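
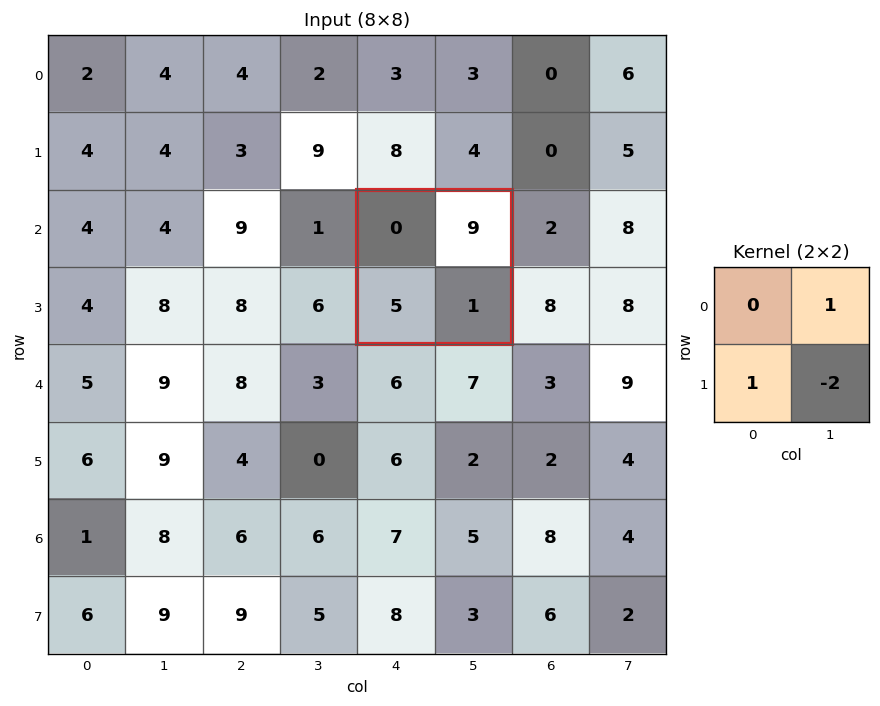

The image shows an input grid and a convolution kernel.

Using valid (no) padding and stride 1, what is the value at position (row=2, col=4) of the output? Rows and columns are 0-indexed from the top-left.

The receptive field on the input at this output position is [0 9 / 5 1]. Elementwise product with the kernel and sum: 9·1 + 5·1 + 1·-2.

12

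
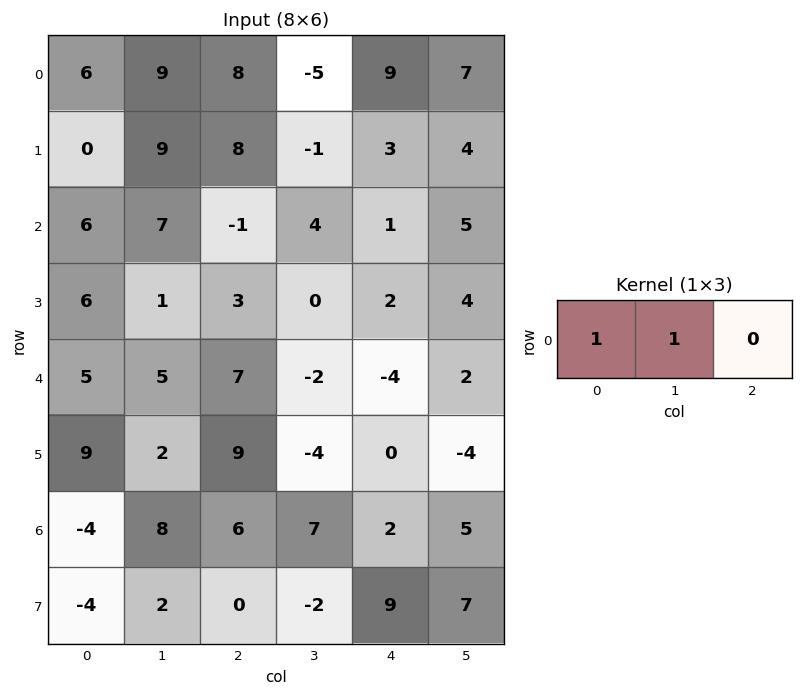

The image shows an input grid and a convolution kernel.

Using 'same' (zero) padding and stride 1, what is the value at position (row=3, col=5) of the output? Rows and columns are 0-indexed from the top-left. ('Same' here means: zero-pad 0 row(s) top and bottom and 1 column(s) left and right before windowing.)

The receptive field on the zero-padded input at this output position is [2 4 0]. Elementwise product with the kernel and sum: 2·1 + 4·1.

6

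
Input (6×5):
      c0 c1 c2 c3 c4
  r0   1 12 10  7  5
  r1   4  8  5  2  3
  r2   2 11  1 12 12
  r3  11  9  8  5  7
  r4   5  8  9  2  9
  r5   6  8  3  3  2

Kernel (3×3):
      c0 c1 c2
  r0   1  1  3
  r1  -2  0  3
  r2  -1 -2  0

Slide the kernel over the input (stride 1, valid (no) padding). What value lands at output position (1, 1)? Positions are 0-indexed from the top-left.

8

The receptive field on the input at this output position is [8 5 2 / 11 1 12 / 9 8 5]. Elementwise product with the kernel and sum: 8·1 + 5·1 + 2·3 + 11·-2 + 12·3 + 9·-1 + 8·-2.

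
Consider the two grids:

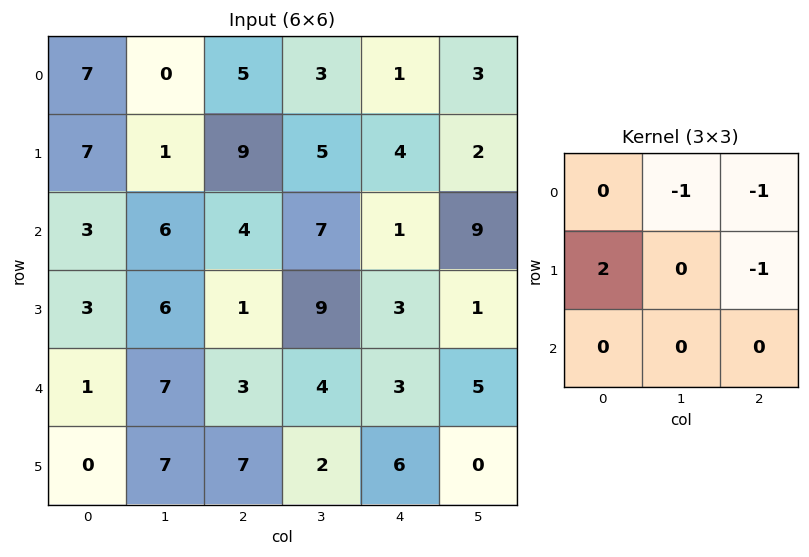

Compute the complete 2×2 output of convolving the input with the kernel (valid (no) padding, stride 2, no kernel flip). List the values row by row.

Output[0,0]: The receptive field on the input at this output position is [7 0 5 / 7 1 9 / 3 6 4]. Elementwise product with the kernel and sum: 0·-1 + 5·-1 + 7·2 + 9·-1.

0 10
-5 -9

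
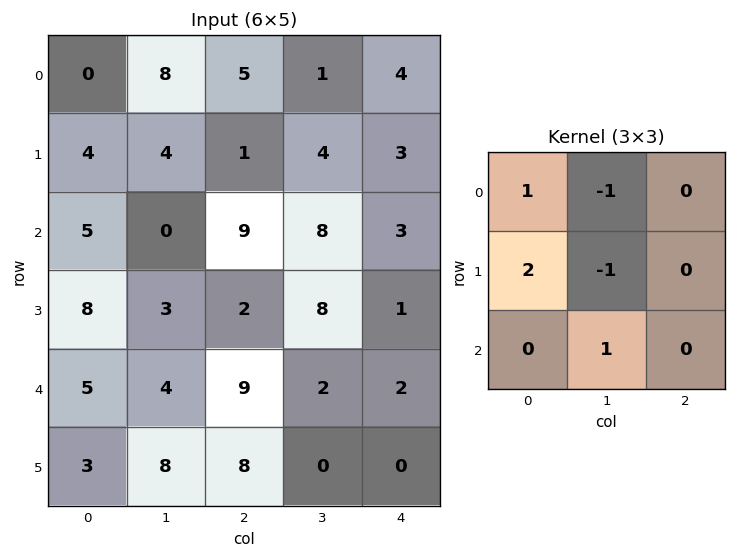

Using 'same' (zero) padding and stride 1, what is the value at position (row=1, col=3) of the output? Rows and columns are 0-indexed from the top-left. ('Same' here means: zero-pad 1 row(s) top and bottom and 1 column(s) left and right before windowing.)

The receptive field on the zero-padded input at this output position is [5 1 4 / 1 4 3 / 9 8 3]. Elementwise product with the kernel and sum: 5·1 + 1·-1 + 1·2 + 4·-1 + 8·1.

10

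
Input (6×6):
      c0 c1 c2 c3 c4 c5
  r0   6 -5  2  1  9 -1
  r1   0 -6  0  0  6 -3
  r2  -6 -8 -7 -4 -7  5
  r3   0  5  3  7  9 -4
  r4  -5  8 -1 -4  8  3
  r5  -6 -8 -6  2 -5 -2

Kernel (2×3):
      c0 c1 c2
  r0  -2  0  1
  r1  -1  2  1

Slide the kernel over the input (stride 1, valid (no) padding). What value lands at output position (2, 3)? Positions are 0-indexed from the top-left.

20

The receptive field on the input at this output position is [-4 -7 5 / 7 9 -4]. Elementwise product with the kernel and sum: -4·-2 + 5·1 + 7·-1 + 9·2 + -4·1.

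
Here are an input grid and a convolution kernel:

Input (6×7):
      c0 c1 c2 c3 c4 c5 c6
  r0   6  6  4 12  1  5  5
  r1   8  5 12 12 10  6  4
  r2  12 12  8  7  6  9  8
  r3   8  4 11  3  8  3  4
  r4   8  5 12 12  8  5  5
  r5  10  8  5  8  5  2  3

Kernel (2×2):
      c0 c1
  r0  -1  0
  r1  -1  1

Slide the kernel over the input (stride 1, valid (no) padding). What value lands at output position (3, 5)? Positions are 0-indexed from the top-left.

The receptive field on the input at this output position is [3 4 / 5 5]. Elementwise product with the kernel and sum: 3·-1 + 5·-1 + 5·1.

-3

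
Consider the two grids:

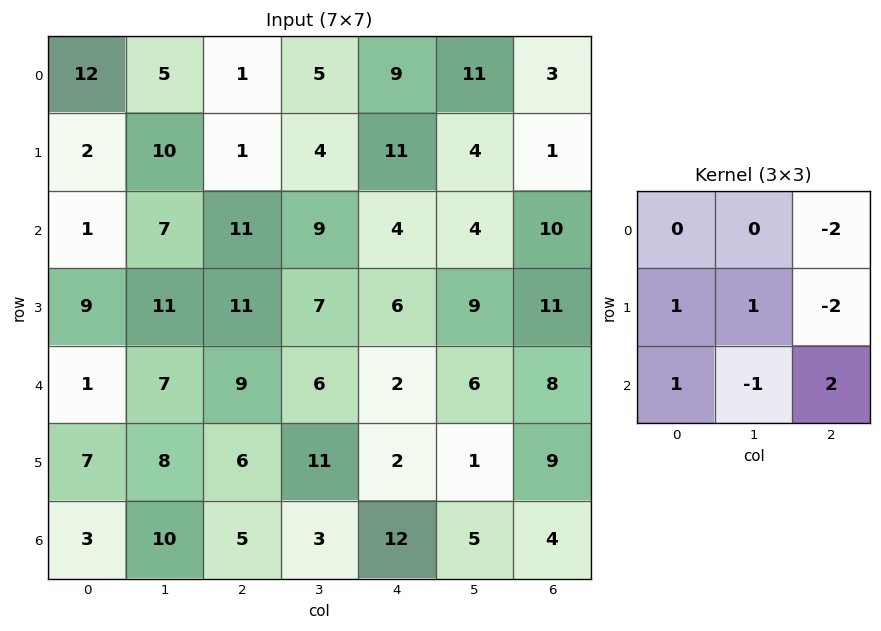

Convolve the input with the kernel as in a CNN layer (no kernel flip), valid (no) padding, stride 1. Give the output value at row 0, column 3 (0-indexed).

-2

The receptive field on the input at this output position is [5 9 11 / 4 11 4 / 9 4 4]. Elementwise product with the kernel and sum: 11·-2 + 4·1 + 11·1 + 4·-2 + 9·1 + 4·-1 + 4·2.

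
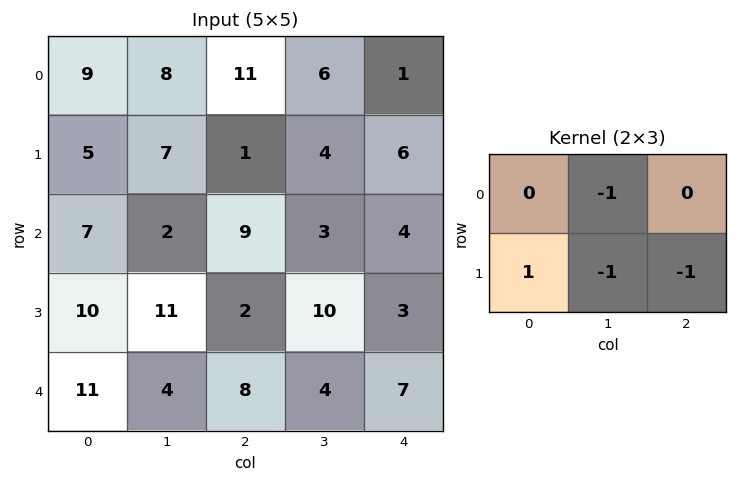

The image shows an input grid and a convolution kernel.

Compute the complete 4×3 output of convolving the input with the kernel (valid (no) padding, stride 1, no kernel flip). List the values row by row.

Output[0,0]: The receptive field on the input at this output position is [9 8 11 / 5 7 1]. Elementwise product with the kernel and sum: 8·-1 + 5·1 + 7·-1 + 1·-1.
Output[0,1]: The receptive field on the input at this output position is [8 11 6 / 7 1 4]. Elementwise product with the kernel and sum: 11·-1 + 7·1 + 1·-1 + 4·-1.

-11 -9 -15
-11 -11 -2
-5 -10 -14
-12 -10 -13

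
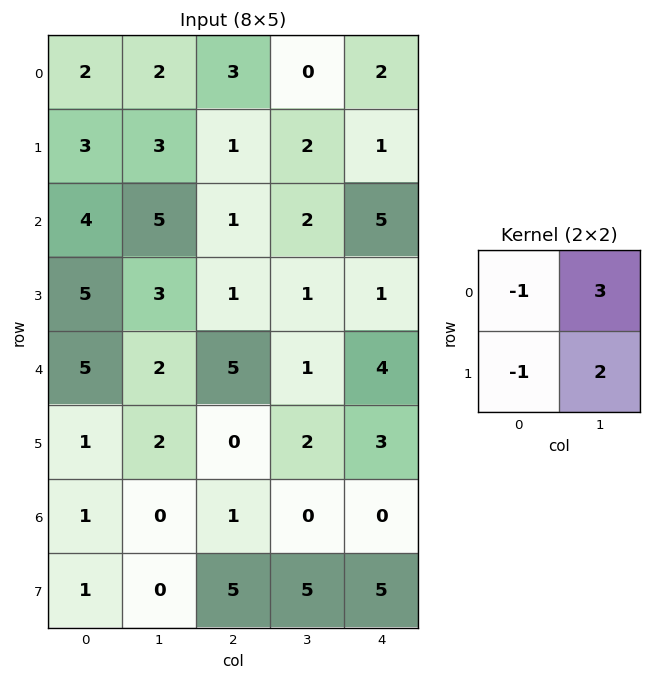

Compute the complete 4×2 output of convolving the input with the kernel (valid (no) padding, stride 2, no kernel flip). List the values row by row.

7 0
12 6
4 2
-2 4

Output[0,0]: The receptive field on the input at this output position is [2 2 / 3 3]. Elementwise product with the kernel and sum: 2·-1 + 2·3 + 3·-1 + 3·2.
Output[0,1]: The receptive field on the input at this output position is [3 0 / 1 2]. Elementwise product with the kernel and sum: 3·-1 + 0·3 + 1·-1 + 2·2.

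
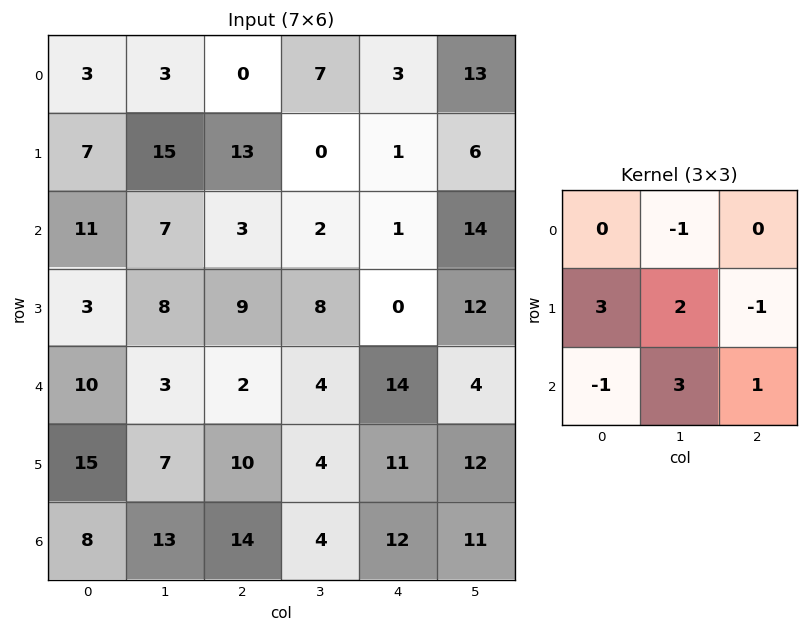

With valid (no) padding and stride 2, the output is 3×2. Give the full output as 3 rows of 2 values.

Output[0,0]: The receptive field on the input at this output position is [3 3 0 / 7 15 13 / 11 7 3]. Elementwise product with the kernel and sum: 3·-1 + 7·3 + 15·2 + 13·-1 + 11·-1 + 7·3 + 3·1.

48 35
10 65
91 33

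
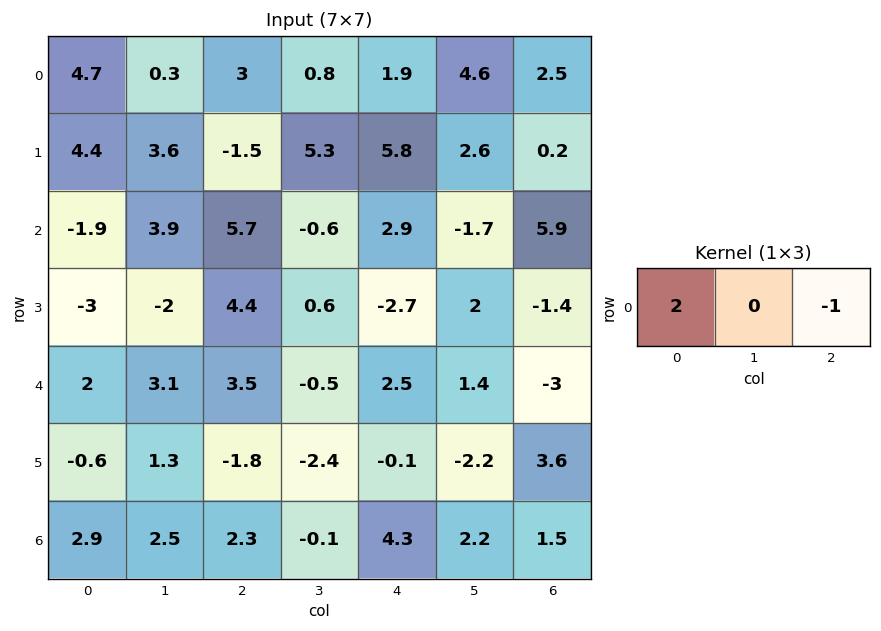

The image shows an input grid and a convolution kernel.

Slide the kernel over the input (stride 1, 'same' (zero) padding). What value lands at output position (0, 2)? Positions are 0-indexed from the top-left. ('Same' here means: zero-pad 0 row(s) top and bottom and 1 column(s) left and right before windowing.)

-0.2

The receptive field on the zero-padded input at this output position is [0.3 3 0.8]. Elementwise product with the kernel and sum: 0.3·2 + 0.8·-1.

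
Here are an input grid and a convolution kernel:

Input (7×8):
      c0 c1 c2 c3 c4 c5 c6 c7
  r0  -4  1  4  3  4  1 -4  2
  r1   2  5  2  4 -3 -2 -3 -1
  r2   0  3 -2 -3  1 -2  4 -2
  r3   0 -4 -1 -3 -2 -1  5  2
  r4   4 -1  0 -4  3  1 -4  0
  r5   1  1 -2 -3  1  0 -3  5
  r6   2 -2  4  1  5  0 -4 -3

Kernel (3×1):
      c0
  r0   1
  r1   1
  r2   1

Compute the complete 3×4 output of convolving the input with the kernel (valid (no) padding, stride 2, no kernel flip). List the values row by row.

-2 4 2 -3
4 -3 2 5
7 2 9 -11

Output[0,0]: The receptive field on the input at this output position is [-4 / 2 / 0]. Elementwise product with the kernel and sum: -4·1 + 2·1 + 0·1.
Output[0,1]: The receptive field on the input at this output position is [4 / 2 / -2]. Elementwise product with the kernel and sum: 4·1 + 2·1 + -2·1.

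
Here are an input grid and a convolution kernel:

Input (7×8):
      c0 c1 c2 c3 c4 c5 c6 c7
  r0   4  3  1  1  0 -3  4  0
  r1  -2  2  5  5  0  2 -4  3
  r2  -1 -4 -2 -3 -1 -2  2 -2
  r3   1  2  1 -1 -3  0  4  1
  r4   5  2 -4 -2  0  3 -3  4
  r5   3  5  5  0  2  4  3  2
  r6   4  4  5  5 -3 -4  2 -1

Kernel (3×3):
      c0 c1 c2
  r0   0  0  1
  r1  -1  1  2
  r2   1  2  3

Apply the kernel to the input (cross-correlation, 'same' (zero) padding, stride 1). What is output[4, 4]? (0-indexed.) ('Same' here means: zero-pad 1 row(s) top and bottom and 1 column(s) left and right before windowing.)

24

The receptive field on the zero-padded input at this output position is [-1 -3 0 / -2 0 3 / 0 2 4]. Elementwise product with the kernel and sum: 0·1 + -2·-1 + 0·1 + 3·2 + 0·1 + 2·2 + 4·3.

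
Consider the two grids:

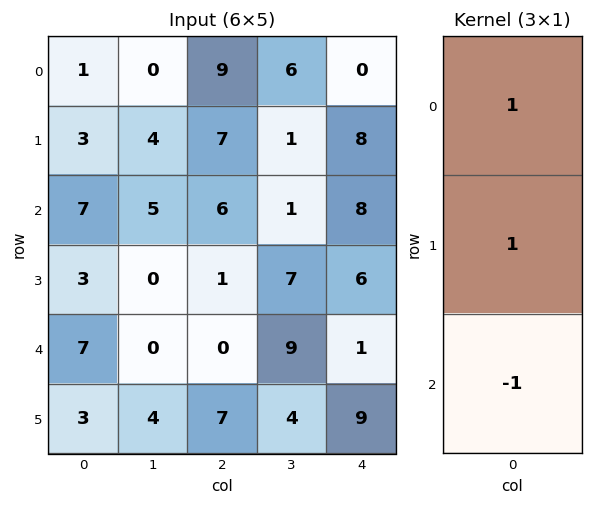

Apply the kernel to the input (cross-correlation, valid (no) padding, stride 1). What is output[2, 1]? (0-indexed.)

The receptive field on the input at this output position is [5 / 0 / 0]. Elementwise product with the kernel and sum: 5·1 + 0·1 + 0·-1.

5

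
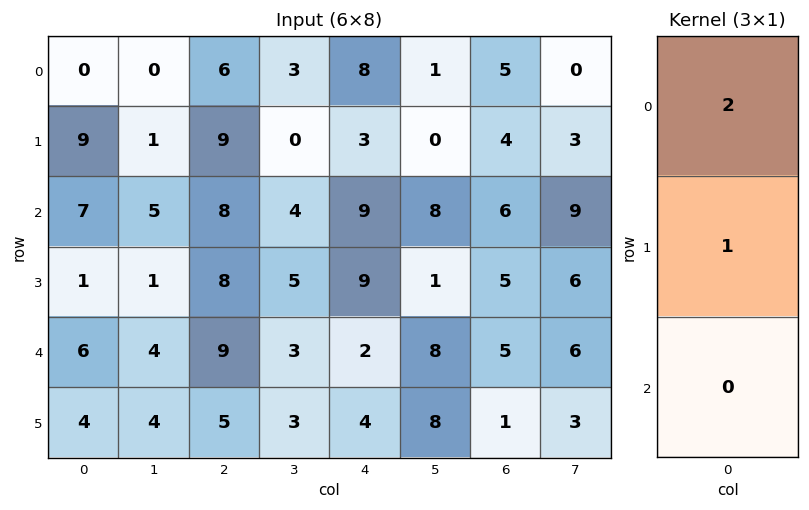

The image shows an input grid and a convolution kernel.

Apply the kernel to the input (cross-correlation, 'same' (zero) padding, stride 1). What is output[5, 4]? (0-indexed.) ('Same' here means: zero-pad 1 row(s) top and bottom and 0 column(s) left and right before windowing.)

The receptive field on the zero-padded input at this output position is [2 / 4 / 0]. Elementwise product with the kernel and sum: 2·2 + 4·1.

8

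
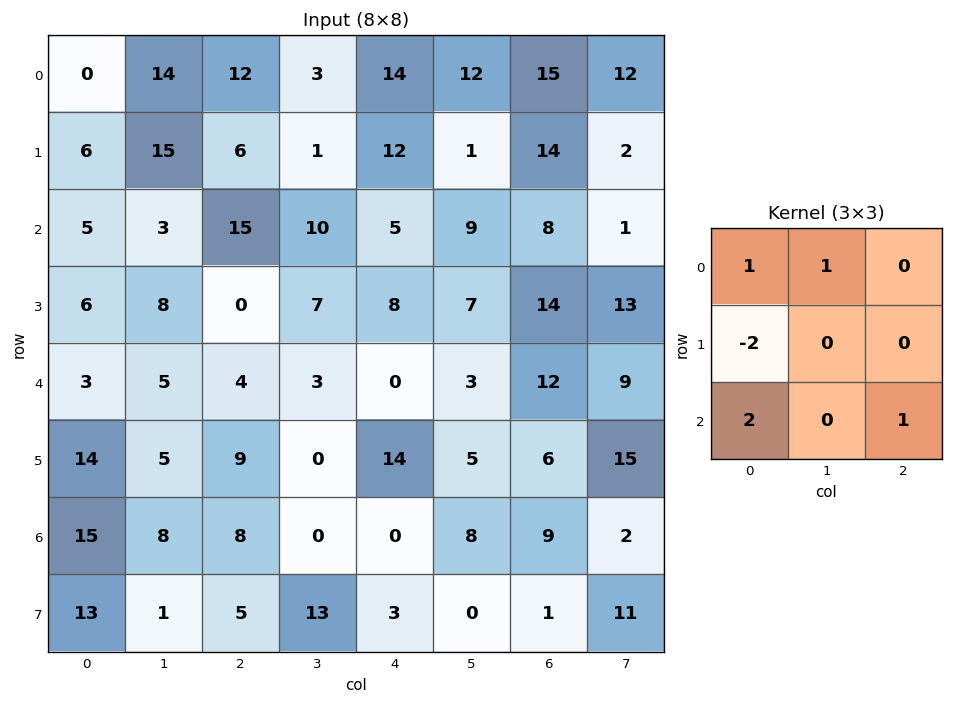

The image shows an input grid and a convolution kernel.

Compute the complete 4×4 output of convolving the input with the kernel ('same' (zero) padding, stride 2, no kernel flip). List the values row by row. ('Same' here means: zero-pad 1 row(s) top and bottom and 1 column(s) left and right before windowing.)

Output[0,0]: The receptive field on the zero-padded input at this output position is [0 0 0 / 0 0 14 / 0 6 15]. Elementwise product with the kernel and sum: 0·1 + 0·1 + 0·-2 + 0·2 + 15·1.
Output[0,1]: The receptive field on the zero-padded input at this output position is [0 0 0 / 14 12 3 / 15 6 1]. Elementwise product with the kernel and sum: 0·1 + 0·1 + 14·-2 + 15·2 + 1·1.

15 3 -3 -20
14 38 14 24
11 8 14 40
15 13 40 6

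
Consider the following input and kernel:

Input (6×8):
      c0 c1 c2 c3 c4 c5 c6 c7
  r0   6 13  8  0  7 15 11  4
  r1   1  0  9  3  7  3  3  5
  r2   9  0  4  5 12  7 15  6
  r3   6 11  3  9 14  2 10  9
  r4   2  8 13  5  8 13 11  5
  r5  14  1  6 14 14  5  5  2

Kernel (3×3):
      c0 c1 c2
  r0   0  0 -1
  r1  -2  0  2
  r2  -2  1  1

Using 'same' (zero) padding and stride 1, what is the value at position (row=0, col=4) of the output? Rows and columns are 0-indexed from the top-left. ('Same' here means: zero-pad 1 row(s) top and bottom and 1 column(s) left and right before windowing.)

The receptive field on the zero-padded input at this output position is [0 0 0 / 0 7 15 / 3 7 3]. Elementwise product with the kernel and sum: 0·-1 + 0·-2 + 15·2 + 3·-2 + 7·1 + 3·1.

34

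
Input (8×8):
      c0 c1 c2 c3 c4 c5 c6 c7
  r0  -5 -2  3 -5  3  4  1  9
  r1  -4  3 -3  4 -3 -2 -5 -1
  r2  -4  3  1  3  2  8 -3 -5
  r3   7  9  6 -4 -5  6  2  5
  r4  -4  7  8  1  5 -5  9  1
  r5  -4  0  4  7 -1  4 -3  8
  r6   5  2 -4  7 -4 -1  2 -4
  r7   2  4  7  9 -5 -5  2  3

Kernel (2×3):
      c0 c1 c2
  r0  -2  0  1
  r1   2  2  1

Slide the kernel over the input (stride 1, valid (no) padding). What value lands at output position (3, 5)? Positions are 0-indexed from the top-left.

The receptive field on the input at this output position is [6 2 5 / -5 9 1]. Elementwise product with the kernel and sum: 6·-2 + 5·1 + -5·2 + 9·2 + 1·1.

2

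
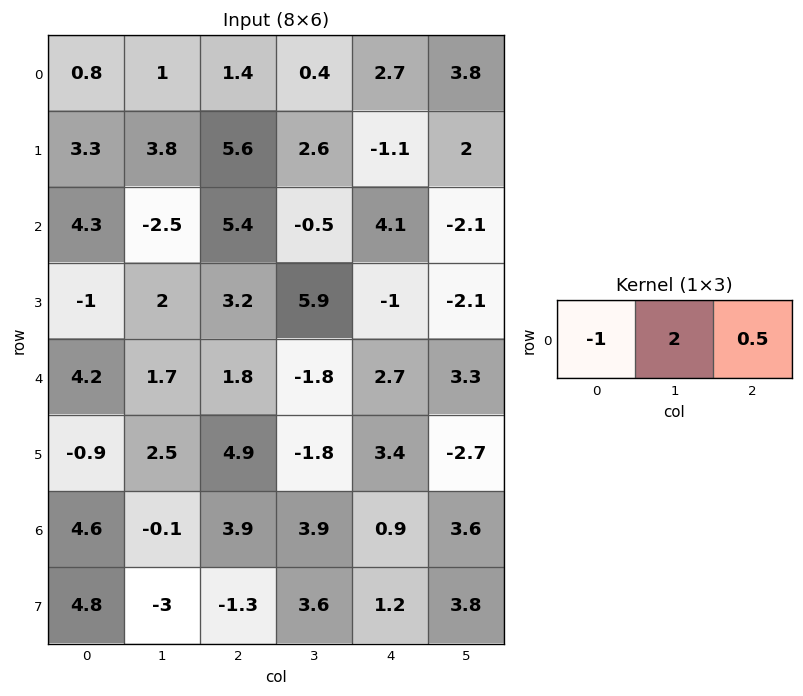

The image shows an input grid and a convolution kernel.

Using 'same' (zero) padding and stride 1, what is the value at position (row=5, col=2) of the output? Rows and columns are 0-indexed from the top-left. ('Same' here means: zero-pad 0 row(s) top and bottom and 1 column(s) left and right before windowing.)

The receptive field on the zero-padded input at this output position is [2.5 4.9 -1.8]. Elementwise product with the kernel and sum: 2.5·-1 + 4.9·2 + -1.8·0.5.

6.4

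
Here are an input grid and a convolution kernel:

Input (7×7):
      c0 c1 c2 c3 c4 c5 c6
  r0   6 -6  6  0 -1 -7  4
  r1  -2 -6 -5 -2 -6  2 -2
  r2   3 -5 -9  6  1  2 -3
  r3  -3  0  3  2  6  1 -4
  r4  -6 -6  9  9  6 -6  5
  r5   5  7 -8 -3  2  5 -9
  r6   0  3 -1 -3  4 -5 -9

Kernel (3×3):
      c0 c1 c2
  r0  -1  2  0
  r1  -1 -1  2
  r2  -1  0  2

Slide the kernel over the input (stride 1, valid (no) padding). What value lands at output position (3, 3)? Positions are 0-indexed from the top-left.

-4

The receptive field on the input at this output position is [2 6 1 / 9 6 -6 / -3 2 5]. Elementwise product with the kernel and sum: 2·-1 + 6·2 + 9·-1 + 6·-1 + -6·2 + -3·-1 + 5·2.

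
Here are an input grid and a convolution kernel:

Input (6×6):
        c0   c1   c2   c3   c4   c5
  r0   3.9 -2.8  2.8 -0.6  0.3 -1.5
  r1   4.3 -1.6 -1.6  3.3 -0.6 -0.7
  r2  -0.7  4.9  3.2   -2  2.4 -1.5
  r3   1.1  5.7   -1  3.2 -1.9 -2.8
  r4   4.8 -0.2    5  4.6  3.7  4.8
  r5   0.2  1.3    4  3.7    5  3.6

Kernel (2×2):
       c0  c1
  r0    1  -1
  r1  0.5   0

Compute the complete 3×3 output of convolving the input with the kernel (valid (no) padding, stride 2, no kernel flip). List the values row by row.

Output[0,0]: The receptive field on the input at this output position is [3.9 -2.8 / 4.3 -1.6]. Elementwise product with the kernel and sum: 3.9·1 + -2.8·-1 + 4.3·0.5.
Output[0,1]: The receptive field on the input at this output position is [2.8 -0.6 / -1.6 3.3]. Elementwise product with the kernel and sum: 2.8·1 + -0.6·-1 + -1.6·0.5.

8.85 2.6 1.5
-5.05 4.7 2.95
5.1 2.4 1.4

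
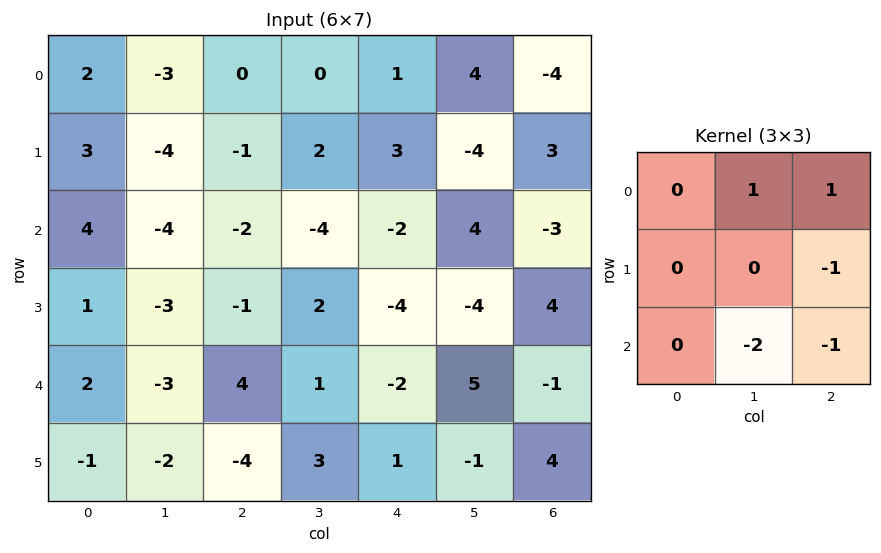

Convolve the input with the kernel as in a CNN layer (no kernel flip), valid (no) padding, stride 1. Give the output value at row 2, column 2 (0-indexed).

-2

The receptive field on the input at this output position is [-2 -4 -2 / -1 2 -4 / 4 1 -2]. Elementwise product with the kernel and sum: -4·1 + -2·1 + -4·-1 + 1·-2 + -2·-1.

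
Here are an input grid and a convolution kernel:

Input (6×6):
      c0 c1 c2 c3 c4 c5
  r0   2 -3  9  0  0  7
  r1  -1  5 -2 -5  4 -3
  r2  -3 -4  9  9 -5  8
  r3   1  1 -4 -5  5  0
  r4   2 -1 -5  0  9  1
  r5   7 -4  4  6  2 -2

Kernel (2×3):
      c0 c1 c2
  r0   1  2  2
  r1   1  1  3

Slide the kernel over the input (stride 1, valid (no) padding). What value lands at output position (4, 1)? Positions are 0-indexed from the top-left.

7

The receptive field on the input at this output position is [-1 -5 0 / -4 4 6]. Elementwise product with the kernel and sum: -1·1 + -5·2 + 0·2 + -4·1 + 4·1 + 6·3.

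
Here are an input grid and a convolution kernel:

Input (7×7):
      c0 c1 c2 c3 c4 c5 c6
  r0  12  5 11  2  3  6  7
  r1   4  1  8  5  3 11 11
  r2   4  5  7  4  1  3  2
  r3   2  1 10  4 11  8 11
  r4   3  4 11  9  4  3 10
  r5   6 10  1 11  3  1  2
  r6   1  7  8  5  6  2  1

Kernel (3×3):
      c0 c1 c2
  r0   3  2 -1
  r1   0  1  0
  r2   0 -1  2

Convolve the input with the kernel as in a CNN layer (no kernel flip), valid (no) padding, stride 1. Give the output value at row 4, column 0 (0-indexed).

The receptive field on the input at this output position is [3 4 11 / 6 10 1 / 1 7 8]. Elementwise product with the kernel and sum: 3·3 + 4·2 + 11·-1 + 10·1 + 7·-1 + 8·2.

25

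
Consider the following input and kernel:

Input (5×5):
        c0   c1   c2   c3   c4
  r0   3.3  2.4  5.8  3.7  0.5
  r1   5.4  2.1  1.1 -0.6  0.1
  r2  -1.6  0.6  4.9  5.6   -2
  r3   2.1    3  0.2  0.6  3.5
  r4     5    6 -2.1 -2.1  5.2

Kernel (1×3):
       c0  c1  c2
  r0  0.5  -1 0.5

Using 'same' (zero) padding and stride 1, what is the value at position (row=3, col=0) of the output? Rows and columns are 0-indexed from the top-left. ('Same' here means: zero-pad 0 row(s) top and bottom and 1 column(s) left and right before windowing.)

-0.6

The receptive field on the zero-padded input at this output position is [0 2.1 3]. Elementwise product with the kernel and sum: 0·0.5 + 2.1·-1 + 3·0.5.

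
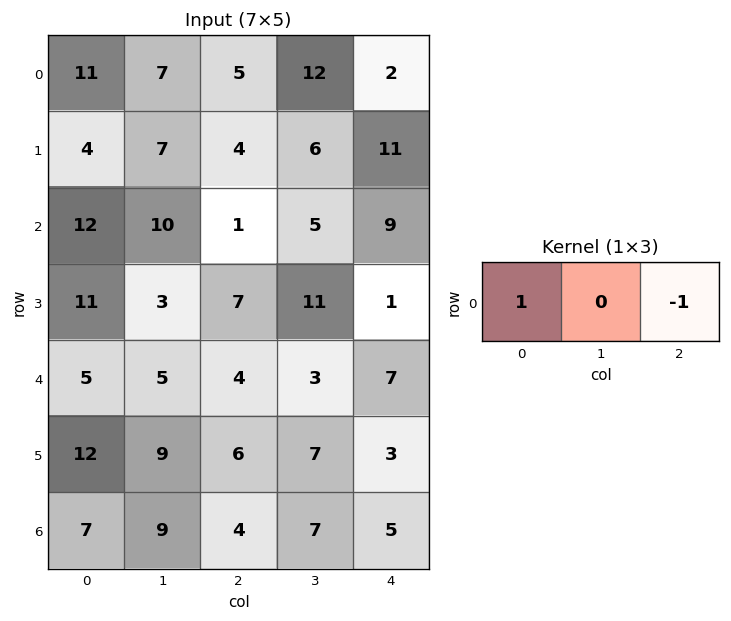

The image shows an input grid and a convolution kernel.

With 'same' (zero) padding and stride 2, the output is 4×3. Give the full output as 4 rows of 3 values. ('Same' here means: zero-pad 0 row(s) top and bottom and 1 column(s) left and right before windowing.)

-7 -5 12
-10 5 5
-5 2 3
-9 2 7

Output[0,0]: The receptive field on the zero-padded input at this output position is [0 11 7]. Elementwise product with the kernel and sum: 0·1 + 7·-1.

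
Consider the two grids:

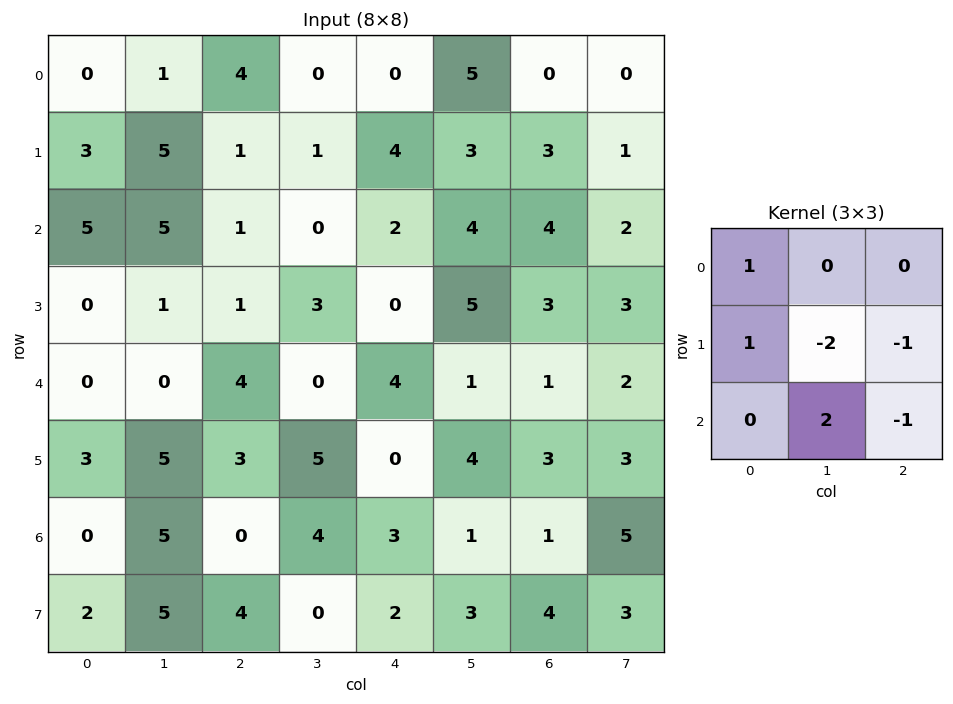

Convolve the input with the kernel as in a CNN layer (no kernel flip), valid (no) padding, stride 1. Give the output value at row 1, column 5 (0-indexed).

0

The receptive field on the input at this output position is [3 3 1 / 4 4 2 / 5 3 3]. Elementwise product with the kernel and sum: 3·1 + 4·1 + 4·-2 + 2·-1 + 3·2 + 3·-1.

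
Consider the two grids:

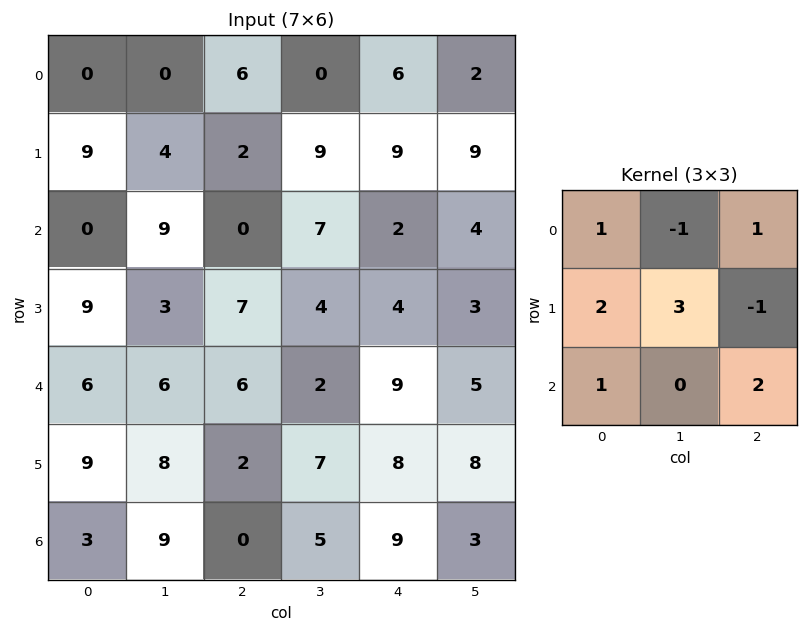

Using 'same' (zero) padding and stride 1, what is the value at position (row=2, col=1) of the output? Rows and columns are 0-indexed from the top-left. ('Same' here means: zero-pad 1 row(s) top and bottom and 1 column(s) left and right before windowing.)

The receptive field on the zero-padded input at this output position is [9 4 2 / 0 9 0 / 9 3 7]. Elementwise product with the kernel and sum: 9·1 + 4·-1 + 2·1 + 0·2 + 9·3 + 0·-1 + 9·1 + 7·2.

57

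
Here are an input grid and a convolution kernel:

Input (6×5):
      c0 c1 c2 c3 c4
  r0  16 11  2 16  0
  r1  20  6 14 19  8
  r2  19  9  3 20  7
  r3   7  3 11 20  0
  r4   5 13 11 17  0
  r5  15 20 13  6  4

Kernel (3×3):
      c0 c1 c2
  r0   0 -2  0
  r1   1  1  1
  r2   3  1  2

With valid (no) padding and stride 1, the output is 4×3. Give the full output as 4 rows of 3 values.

Output[0,0]: The receptive field on the input at this output position is [16 11 2 / 20 6 14 / 19 9 3]. Elementwise product with the kernel and sum: 11·-2 + 20·1 + 6·1 + 14·1 + 19·3 + 9·1 + 3·2.
Output[0,1]: The receptive field on the input at this output position is [11 2 16 / 6 14 19 / 9 3 20]. Elementwise product with the kernel and sum: 2·-2 + 6·1 + 14·1 + 19·1 + 9·3 + 3·1 + 20·2.

90 105 52
65 64 45
53 112 41
114 104 41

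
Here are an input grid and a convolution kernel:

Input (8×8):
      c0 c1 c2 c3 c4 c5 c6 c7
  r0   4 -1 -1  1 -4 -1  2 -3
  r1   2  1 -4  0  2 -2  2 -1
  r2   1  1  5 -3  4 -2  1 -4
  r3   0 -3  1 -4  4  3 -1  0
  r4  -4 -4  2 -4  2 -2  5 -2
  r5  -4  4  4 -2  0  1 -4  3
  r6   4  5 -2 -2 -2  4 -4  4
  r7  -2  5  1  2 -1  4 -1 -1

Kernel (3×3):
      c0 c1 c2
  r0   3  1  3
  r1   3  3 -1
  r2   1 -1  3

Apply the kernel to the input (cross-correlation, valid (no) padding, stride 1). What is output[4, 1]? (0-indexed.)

5

The receptive field on the input at this output position is [-4 2 -4 / 4 4 -2 / 5 -2 -2]. Elementwise product with the kernel and sum: -4·3 + 2·1 + -4·3 + 4·3 + 4·3 + -2·-1 + 5·1 + -2·-1 + -2·3.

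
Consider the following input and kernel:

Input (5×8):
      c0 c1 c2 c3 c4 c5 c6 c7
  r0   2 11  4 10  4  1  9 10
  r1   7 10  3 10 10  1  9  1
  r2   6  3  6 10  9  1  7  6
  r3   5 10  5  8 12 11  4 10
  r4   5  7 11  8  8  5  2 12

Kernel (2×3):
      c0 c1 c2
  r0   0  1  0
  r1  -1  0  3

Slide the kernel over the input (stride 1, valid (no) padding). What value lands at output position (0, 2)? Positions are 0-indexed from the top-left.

37

The receptive field on the input at this output position is [4 10 4 / 3 10 10]. Elementwise product with the kernel and sum: 10·1 + 3·-1 + 10·3.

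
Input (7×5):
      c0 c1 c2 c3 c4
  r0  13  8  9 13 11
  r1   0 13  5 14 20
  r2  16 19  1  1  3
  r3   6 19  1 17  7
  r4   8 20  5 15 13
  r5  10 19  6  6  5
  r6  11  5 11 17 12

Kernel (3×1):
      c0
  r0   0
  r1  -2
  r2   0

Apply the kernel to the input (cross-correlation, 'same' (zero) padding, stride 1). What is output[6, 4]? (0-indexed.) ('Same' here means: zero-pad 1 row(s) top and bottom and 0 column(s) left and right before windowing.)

-24

The receptive field on the zero-padded input at this output position is [5 / 12 / 0]. Elementwise product with the kernel and sum: 12·-2.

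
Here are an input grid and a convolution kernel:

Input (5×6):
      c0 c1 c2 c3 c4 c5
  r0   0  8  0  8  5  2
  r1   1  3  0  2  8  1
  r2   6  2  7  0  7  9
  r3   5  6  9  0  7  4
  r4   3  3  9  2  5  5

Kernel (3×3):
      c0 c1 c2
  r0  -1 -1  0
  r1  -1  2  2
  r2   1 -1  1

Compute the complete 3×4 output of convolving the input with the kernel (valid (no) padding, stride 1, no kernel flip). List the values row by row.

Output[0,0]: The receptive field on the input at this output position is [0 8 0 / 1 3 0 / 6 2 7]. Elementwise product with the kernel and sum: 0·-1 + 8·-1 + 1·-1 + 3·2 + 0·2 + 6·1 + 2·-1 + 7·1.

8 -12 26 5
16 6 21 19
26 -1 10 17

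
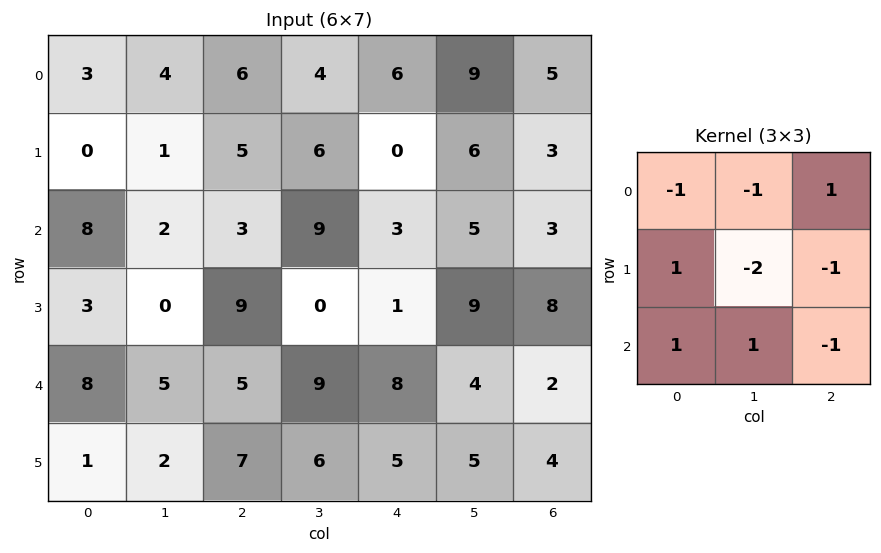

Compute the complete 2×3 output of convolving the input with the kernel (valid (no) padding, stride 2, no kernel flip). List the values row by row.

Output[0,0]: The receptive field on the input at this output position is [3 4 6 / 0 1 5 / 8 2 3]. Elementwise product with the kernel and sum: 3·-1 + 4·-1 + 6·1 + 0·1 + 1·-2 + 5·-1 + 8·1 + 2·1 + 3·-1.
Output[0,1]: The receptive field on the input at this output position is [6 4 6 / 5 6 0 / 3 9 3]. Elementwise product with the kernel and sum: 6·-1 + 4·-1 + 6·1 + 5·1 + 6·-2 + 0·-1 + 3·1 + 9·1 + 3·-1.

-1 -2 -20
-5 5 -20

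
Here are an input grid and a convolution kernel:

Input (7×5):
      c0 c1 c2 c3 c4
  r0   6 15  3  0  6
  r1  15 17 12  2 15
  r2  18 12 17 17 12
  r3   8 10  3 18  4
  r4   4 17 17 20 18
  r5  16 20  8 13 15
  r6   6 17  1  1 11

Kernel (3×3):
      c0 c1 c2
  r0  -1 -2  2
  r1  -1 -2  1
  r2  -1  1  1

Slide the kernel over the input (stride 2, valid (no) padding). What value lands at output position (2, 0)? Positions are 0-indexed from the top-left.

The receptive field on the input at this output position is [4 17 17 / 16 20 8 / 6 17 1]. Elementwise product with the kernel and sum: 4·-1 + 17·-2 + 17·2 + 16·-1 + 20·-2 + 8·1 + 6·-1 + 17·1 + 1·1.

-40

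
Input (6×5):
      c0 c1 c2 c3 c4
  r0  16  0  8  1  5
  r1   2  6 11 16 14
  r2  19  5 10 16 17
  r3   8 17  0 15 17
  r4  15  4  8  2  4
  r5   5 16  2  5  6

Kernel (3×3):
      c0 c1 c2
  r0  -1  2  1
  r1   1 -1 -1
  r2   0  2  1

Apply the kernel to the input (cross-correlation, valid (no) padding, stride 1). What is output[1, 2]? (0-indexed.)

The receptive field on the input at this output position is [11 16 14 / 10 16 17 / 0 15 17]. Elementwise product with the kernel and sum: 11·-1 + 16·2 + 14·1 + 10·1 + 16·-1 + 17·-1 + 15·2 + 17·1.

59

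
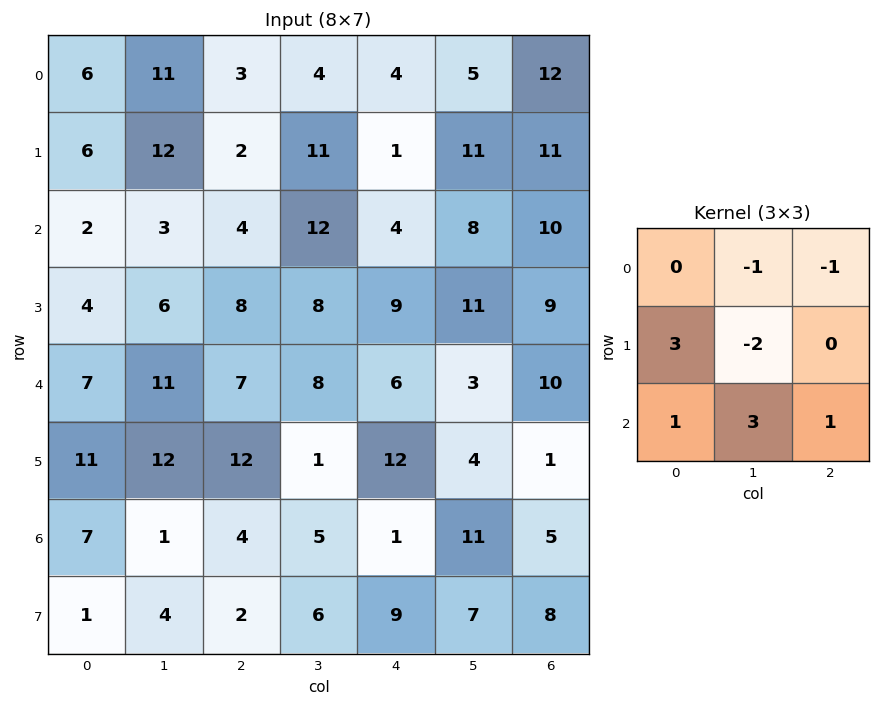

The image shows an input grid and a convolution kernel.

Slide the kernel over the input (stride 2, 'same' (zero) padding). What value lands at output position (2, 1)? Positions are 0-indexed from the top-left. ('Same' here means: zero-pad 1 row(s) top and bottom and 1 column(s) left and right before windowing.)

The receptive field on the zero-padded input at this output position is [6 8 8 / 11 7 8 / 12 12 1]. Elementwise product with the kernel and sum: 8·-1 + 8·-1 + 11·3 + 7·-2 + 12·1 + 12·3 + 1·1.

52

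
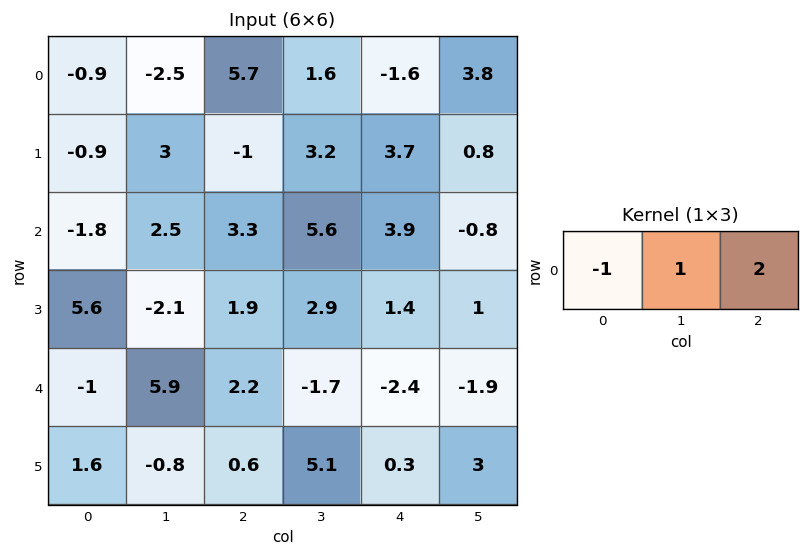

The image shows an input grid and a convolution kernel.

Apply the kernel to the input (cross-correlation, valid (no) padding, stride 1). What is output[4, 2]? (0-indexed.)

The receptive field on the input at this output position is [2.2 -1.7 -2.4]. Elementwise product with the kernel and sum: 2.2·-1 + -1.7·1 + -2.4·2.

-8.7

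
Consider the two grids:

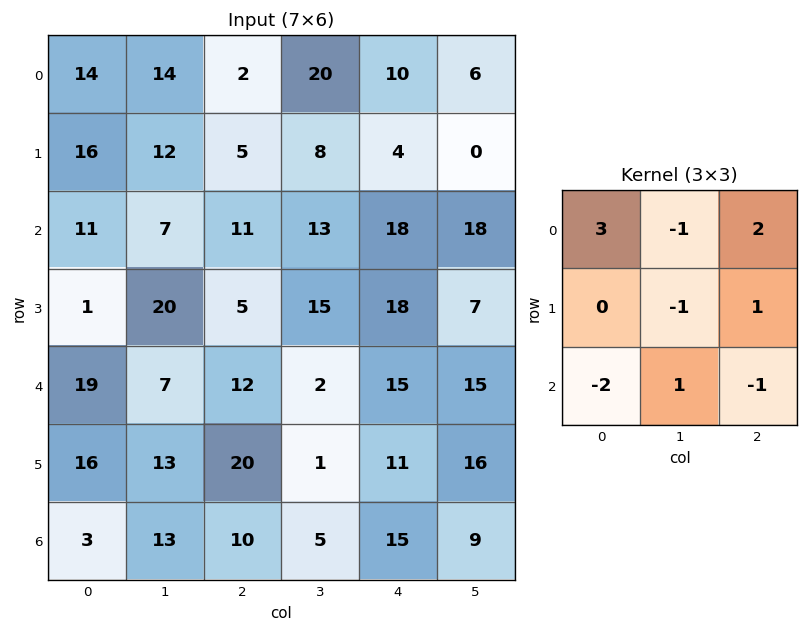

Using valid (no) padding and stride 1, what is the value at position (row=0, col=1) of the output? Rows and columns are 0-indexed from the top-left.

The receptive field on the input at this output position is [14 2 20 / 12 5 8 / 7 11 13]. Elementwise product with the kernel and sum: 14·3 + 2·-1 + 20·2 + 5·-1 + 8·1 + 7·-2 + 11·1 + 13·-1.

67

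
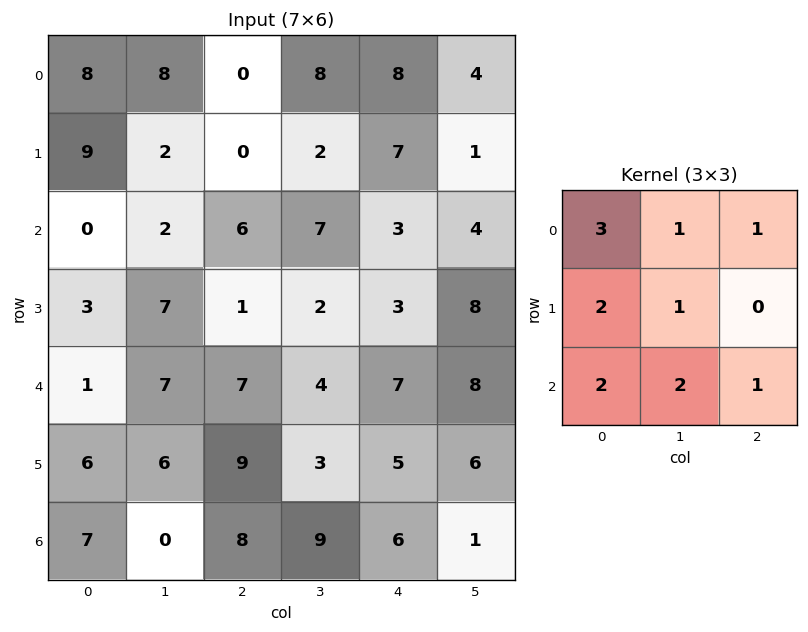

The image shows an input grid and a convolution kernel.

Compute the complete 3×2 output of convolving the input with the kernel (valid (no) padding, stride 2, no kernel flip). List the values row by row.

62 47
44 61
57 93

Output[0,0]: The receptive field on the input at this output position is [8 8 0 / 9 2 0 / 0 2 6]. Elementwise product with the kernel and sum: 8·3 + 8·1 + 0·1 + 9·2 + 2·1 + 0·2 + 2·2 + 6·1.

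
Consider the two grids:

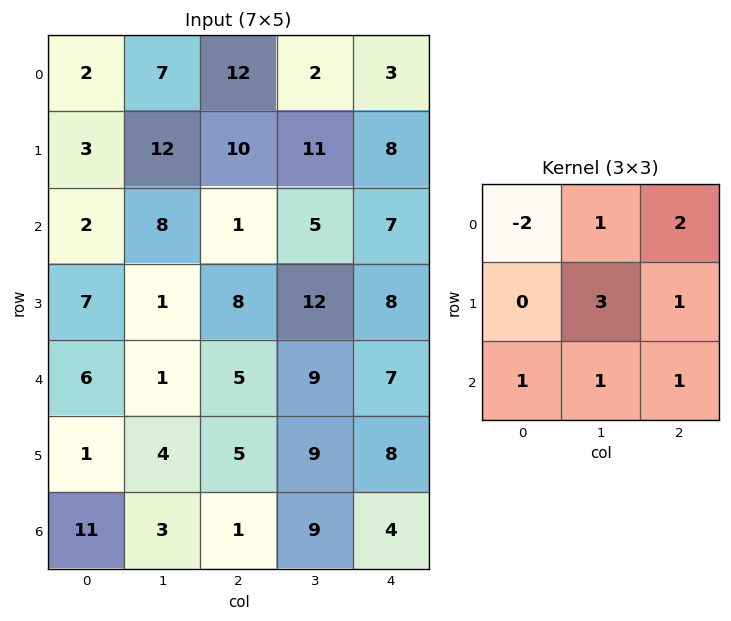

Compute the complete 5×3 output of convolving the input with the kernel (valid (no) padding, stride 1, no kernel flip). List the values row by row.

Output[0,0]: The receptive field on the input at this output position is [2 7 12 / 3 12 10 / 2 8 1]. Elementwise product with the kernel and sum: 2·-2 + 7·1 + 12·2 + 12·3 + 10·1 + 2·1 + 8·1 + 1·1.

84 57 38
67 37 57
29 46 82
21 72 68
31 58 62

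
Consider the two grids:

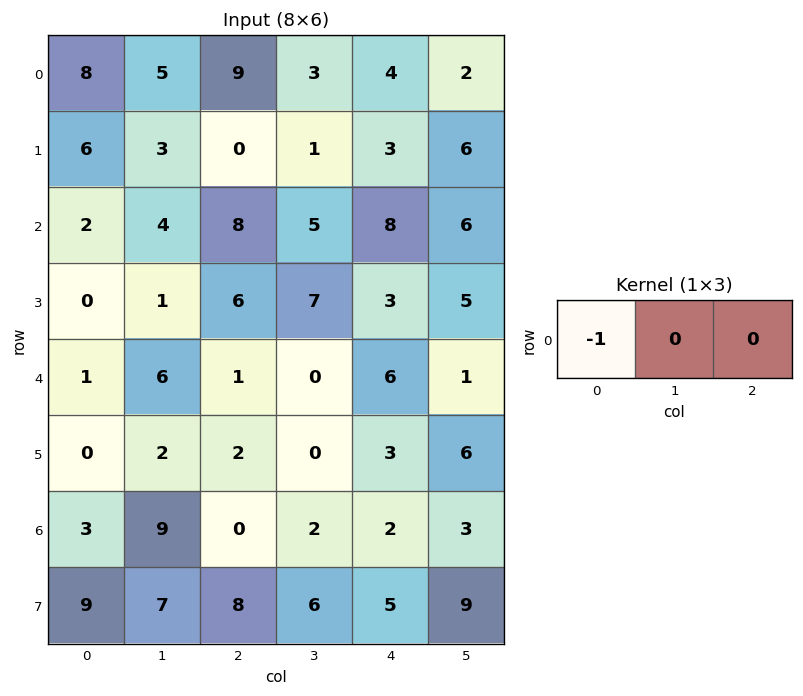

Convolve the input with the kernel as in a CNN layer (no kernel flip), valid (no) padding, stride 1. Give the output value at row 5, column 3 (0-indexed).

The receptive field on the input at this output position is [0 3 6]. Elementwise product with the kernel and sum: 0·-1.

0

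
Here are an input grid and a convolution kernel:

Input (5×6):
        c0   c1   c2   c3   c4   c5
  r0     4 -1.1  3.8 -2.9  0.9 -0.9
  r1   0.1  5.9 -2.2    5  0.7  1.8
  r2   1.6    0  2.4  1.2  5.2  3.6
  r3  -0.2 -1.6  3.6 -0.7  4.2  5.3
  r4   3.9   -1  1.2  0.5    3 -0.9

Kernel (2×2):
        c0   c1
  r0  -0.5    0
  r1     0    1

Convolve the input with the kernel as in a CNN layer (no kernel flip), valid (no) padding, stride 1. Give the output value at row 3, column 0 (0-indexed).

-0.9

The receptive field on the input at this output position is [-0.2 -1.6 / 3.9 -1]. Elementwise product with the kernel and sum: -0.2·-0.5 + -1·1.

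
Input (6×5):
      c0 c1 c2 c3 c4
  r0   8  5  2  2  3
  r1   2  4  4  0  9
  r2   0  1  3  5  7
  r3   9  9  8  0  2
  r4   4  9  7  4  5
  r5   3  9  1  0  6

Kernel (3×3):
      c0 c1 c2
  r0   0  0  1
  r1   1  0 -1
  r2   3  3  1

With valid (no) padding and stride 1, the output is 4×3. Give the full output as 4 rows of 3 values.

6 23 29
63 47 31
50 66 51
42 35 13

Output[0,0]: The receptive field on the input at this output position is [8 5 2 / 2 4 4 / 0 1 3]. Elementwise product with the kernel and sum: 2·1 + 2·1 + 4·-1 + 0·3 + 1·3 + 3·1.
Output[0,1]: The receptive field on the input at this output position is [5 2 2 / 4 4 0 / 1 3 5]. Elementwise product with the kernel and sum: 2·1 + 4·1 + 0·-1 + 1·3 + 3·3 + 5·1.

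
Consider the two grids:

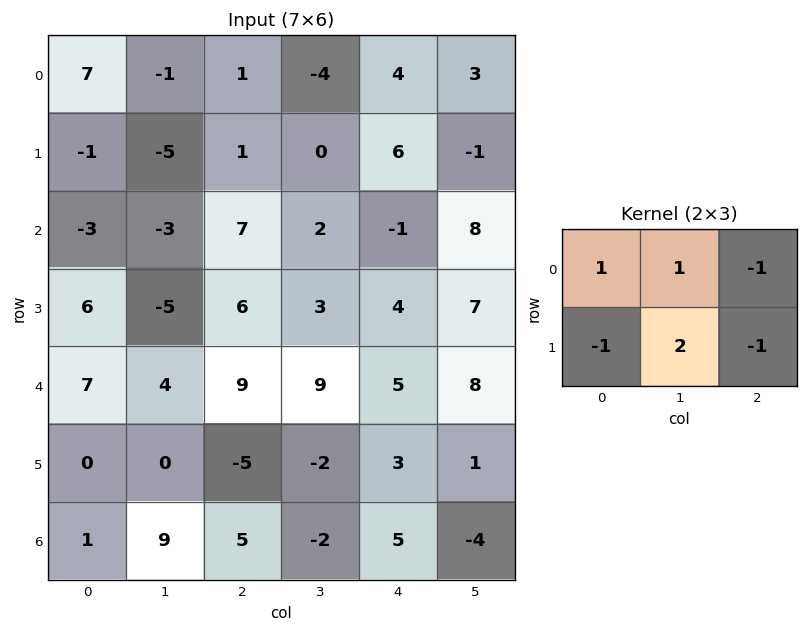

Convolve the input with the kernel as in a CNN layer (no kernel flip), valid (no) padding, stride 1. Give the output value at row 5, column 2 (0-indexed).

-24

The receptive field on the input at this output position is [-5 -2 3 / 5 -2 5]. Elementwise product with the kernel and sum: -5·1 + -2·1 + 3·-1 + 5·-1 + -2·2 + 5·-1.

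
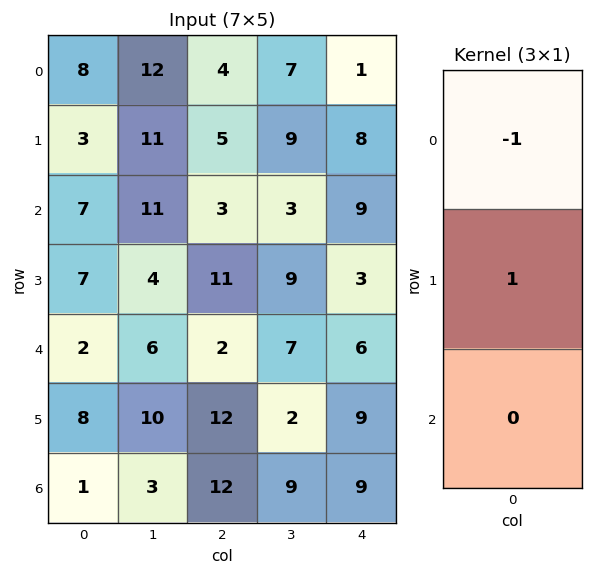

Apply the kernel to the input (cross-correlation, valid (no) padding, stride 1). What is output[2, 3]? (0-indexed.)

The receptive field on the input at this output position is [3 / 9 / 7]. Elementwise product with the kernel and sum: 3·-1 + 9·1.

6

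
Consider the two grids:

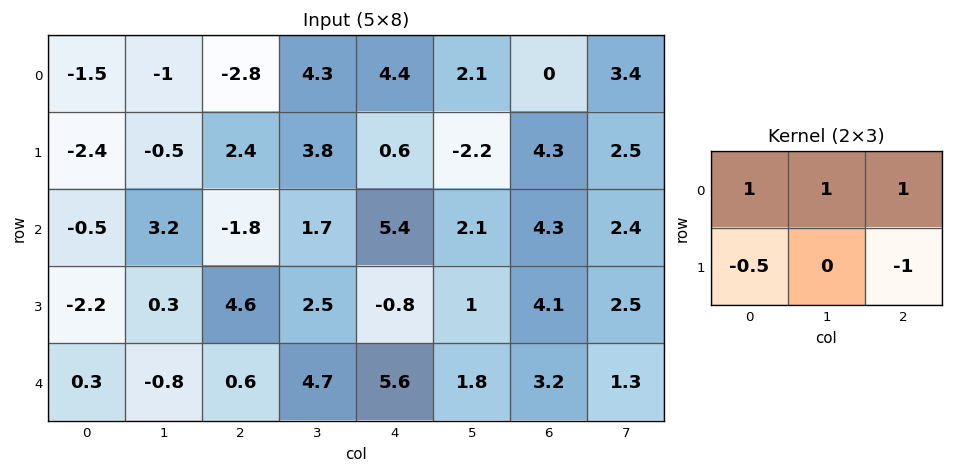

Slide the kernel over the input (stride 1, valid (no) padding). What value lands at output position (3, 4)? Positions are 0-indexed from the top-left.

The receptive field on the input at this output position is [-0.8 1 4.1 / 5.6 1.8 3.2]. Elementwise product with the kernel and sum: -0.8·1 + 1·1 + 4.1·1 + 5.6·-0.5 + 3.2·-1.

-1.7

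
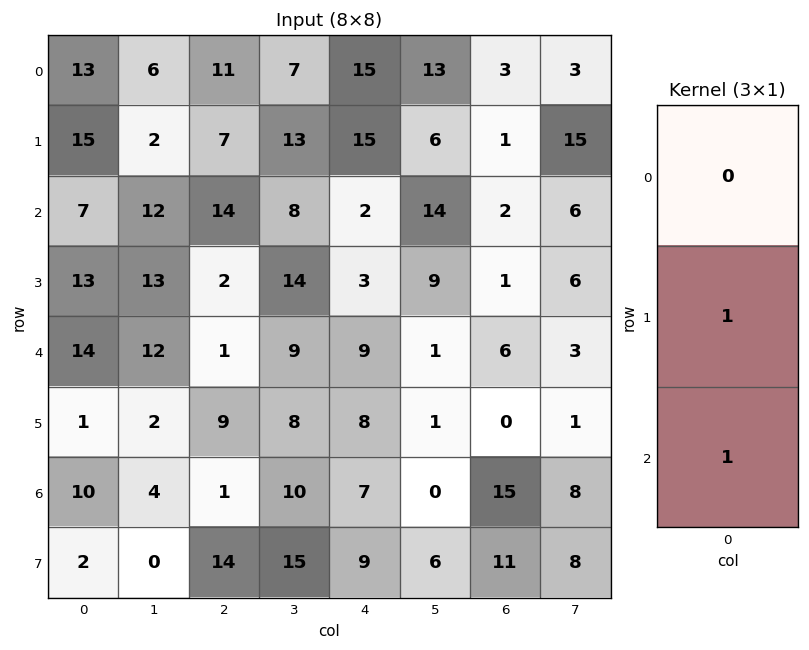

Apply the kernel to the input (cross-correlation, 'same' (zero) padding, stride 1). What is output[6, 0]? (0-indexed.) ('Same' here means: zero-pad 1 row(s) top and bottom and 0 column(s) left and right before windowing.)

The receptive field on the zero-padded input at this output position is [1 / 10 / 2]. Elementwise product with the kernel and sum: 10·1 + 2·1.

12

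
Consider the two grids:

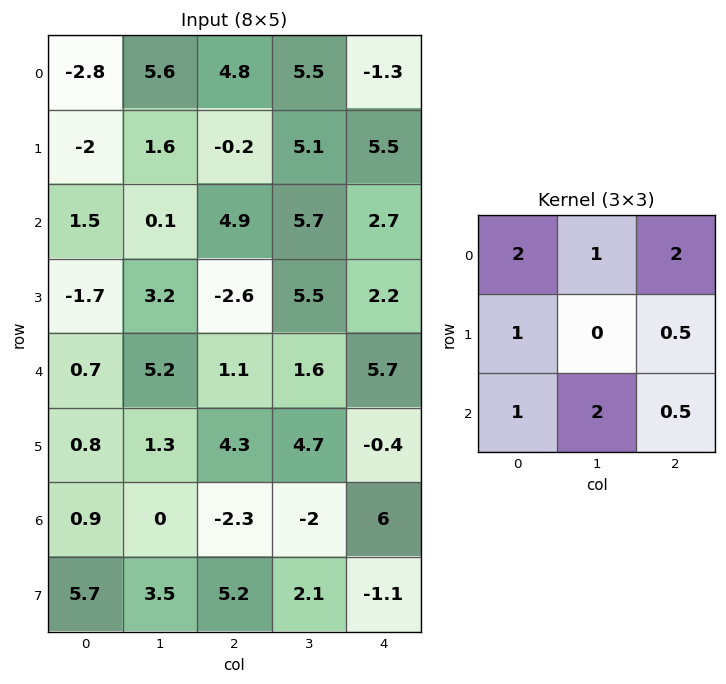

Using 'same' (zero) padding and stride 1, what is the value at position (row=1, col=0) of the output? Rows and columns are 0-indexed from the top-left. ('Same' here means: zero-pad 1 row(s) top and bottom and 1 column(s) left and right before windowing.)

The receptive field on the zero-padded input at this output position is [0 -2.8 5.6 / 0 -2 1.6 / 0 1.5 0.1]. Elementwise product with the kernel and sum: 0·2 + -2.8·1 + 5.6·2 + 0·1 + 1.6·0.5 + 0·1 + 1.5·2 + 0.1·0.5.

12.25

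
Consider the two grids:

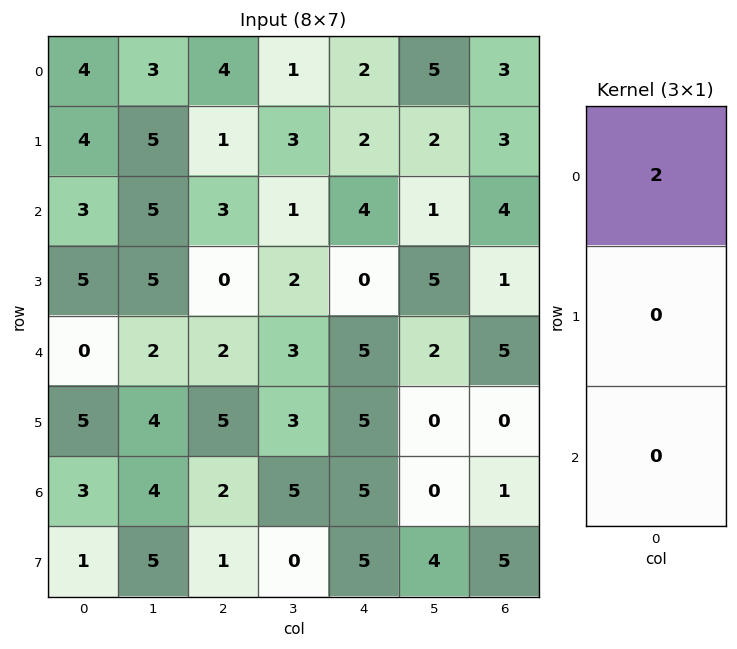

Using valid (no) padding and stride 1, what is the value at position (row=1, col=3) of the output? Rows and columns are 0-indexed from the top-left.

6

The receptive field on the input at this output position is [3 / 1 / 2]. Elementwise product with the kernel and sum: 3·2.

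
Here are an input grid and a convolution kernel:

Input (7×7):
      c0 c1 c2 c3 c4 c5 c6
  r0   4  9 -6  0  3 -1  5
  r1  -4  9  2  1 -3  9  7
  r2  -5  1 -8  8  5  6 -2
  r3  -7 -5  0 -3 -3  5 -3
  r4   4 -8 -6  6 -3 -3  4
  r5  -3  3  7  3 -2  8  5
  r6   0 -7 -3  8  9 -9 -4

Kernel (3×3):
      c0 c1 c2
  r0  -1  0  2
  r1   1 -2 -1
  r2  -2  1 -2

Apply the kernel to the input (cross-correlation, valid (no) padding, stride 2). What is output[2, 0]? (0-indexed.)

-33

The receptive field on the input at this output position is [4 -8 -6 / -3 3 7 / 0 -7 -3]. Elementwise product with the kernel and sum: 4·-1 + -6·2 + -3·1 + 3·-2 + 7·-1 + 0·-2 + -7·1 + -3·-2.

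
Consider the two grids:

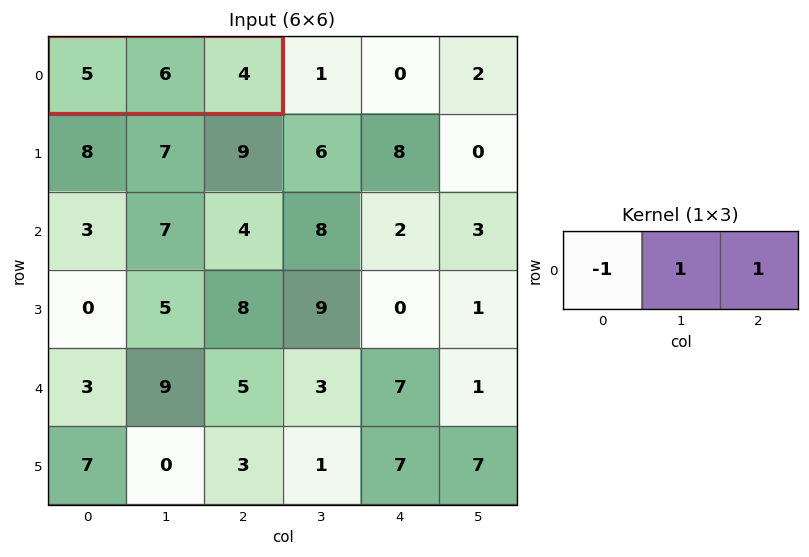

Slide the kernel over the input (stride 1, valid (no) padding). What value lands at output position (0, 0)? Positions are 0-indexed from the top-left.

5

The receptive field on the input at this output position is [5 6 4]. Elementwise product with the kernel and sum: 5·-1 + 6·1 + 4·1.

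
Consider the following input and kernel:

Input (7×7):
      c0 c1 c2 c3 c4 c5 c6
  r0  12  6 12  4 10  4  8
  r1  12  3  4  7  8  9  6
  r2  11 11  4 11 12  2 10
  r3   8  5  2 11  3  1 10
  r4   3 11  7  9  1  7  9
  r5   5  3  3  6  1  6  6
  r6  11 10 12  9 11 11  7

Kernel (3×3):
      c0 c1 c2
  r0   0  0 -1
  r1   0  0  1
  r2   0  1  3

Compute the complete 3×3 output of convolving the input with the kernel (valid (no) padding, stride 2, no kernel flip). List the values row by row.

15 45 30
30 3 34
42 42 29

Output[0,0]: The receptive field on the input at this output position is [12 6 12 / 12 3 4 / 11 11 4]. Elementwise product with the kernel and sum: 12·-1 + 4·1 + 11·1 + 4·3.
Output[0,1]: The receptive field on the input at this output position is [12 4 10 / 4 7 8 / 4 11 12]. Elementwise product with the kernel and sum: 10·-1 + 8·1 + 11·1 + 12·3.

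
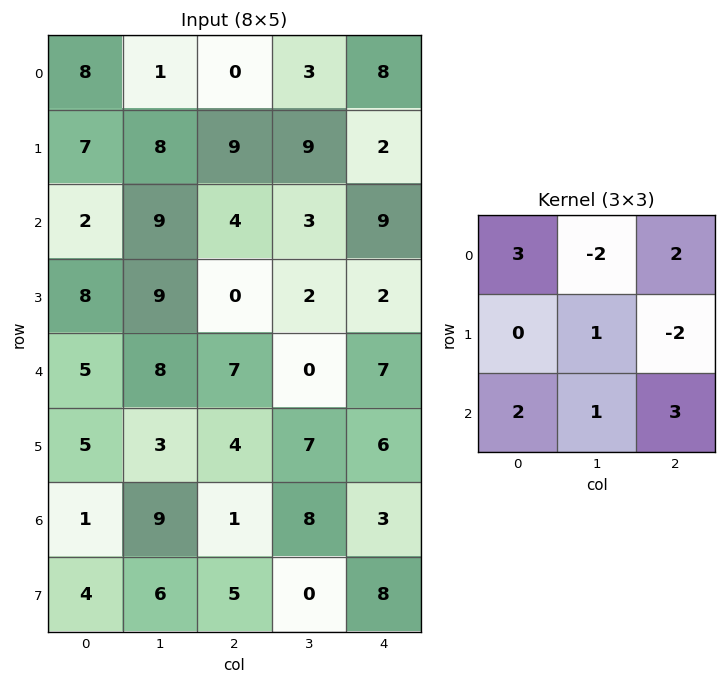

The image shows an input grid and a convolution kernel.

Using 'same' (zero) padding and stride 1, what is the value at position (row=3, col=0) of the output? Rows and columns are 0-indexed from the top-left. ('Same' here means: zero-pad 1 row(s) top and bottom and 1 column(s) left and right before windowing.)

33

The receptive field on the zero-padded input at this output position is [0 2 9 / 0 8 9 / 0 5 8]. Elementwise product with the kernel and sum: 0·3 + 2·-2 + 9·2 + 8·1 + 9·-2 + 0·2 + 5·1 + 8·3.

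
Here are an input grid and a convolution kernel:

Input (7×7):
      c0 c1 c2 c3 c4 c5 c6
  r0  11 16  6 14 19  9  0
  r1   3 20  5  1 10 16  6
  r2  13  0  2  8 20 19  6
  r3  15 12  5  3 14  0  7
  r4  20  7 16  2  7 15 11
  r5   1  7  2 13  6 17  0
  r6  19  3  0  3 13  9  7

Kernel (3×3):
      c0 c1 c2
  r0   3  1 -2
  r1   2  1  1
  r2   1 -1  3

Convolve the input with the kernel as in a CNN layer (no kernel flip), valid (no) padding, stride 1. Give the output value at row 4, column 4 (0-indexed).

68

The receptive field on the input at this output position is [7 15 11 / 6 17 0 / 13 9 7]. Elementwise product with the kernel and sum: 7·3 + 15·1 + 11·-2 + 6·2 + 17·1 + 0·1 + 13·1 + 9·-1 + 7·3.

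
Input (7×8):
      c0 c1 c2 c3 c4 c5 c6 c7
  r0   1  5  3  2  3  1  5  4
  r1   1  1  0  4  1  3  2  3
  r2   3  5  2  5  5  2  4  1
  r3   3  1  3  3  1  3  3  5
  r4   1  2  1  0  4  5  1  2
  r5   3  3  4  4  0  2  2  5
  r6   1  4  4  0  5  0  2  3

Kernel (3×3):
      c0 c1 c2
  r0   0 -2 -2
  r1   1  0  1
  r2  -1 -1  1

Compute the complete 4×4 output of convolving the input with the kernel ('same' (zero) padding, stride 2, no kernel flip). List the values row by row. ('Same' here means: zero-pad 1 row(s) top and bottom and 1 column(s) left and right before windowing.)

5 10 1 3
-1 1 -2 -8
-6 -13 -5 -8
-8 -12 -4 -11

Output[0,0]: The receptive field on the zero-padded input at this output position is [0 0 0 / 0 1 5 / 0 1 1]. Elementwise product with the kernel and sum: 0·-2 + 0·-2 + 0·1 + 5·1 + 0·-1 + 1·-1 + 1·1.
Output[0,1]: The receptive field on the zero-padded input at this output position is [0 0 0 / 5 3 2 / 1 0 4]. Elementwise product with the kernel and sum: 0·-2 + 0·-2 + 5·1 + 2·1 + 1·-1 + 0·-1 + 4·1.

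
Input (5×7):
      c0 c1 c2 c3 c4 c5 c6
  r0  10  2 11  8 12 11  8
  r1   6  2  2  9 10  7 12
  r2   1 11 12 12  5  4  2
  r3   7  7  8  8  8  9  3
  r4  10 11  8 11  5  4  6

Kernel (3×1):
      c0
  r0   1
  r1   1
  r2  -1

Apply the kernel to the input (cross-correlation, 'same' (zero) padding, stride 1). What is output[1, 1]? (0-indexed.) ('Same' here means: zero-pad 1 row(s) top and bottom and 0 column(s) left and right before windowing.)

-7

The receptive field on the zero-padded input at this output position is [2 / 2 / 11]. Elementwise product with the kernel and sum: 2·1 + 2·1 + 11·-1.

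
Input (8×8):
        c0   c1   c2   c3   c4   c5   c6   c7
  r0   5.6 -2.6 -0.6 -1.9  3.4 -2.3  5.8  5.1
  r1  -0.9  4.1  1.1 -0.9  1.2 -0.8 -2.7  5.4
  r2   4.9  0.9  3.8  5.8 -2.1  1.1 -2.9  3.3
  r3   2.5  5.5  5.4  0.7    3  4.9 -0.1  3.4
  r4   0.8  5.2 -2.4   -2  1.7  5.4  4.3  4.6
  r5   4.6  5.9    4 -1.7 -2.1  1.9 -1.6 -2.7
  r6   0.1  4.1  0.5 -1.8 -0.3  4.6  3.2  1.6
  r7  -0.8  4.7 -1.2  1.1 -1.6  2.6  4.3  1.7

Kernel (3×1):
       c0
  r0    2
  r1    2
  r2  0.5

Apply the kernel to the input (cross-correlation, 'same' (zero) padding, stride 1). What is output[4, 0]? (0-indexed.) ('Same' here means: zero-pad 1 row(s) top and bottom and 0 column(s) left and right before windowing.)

The receptive field on the zero-padded input at this output position is [2.5 / 0.8 / 4.6]. Elementwise product with the kernel and sum: 2.5·2 + 0.8·2 + 4.6·0.5.

8.9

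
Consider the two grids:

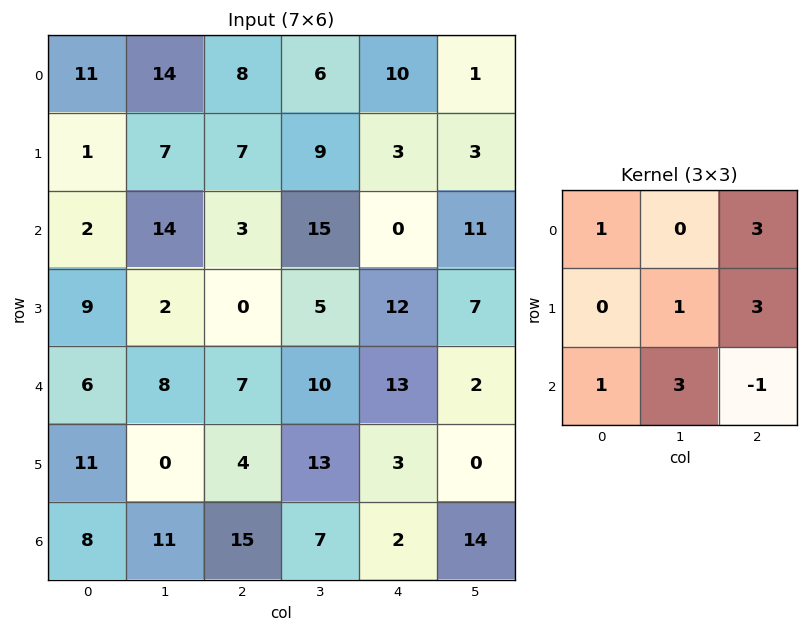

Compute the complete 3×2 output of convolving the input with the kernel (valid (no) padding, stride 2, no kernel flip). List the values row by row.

Output[0,0]: The receptive field on the input at this output position is [11 14 8 / 1 7 7 / 2 14 3]. Elementwise product with the kernel and sum: 11·1 + 8·3 + 7·1 + 7·3 + 2·1 + 14·3 + 3·-1.
Output[0,1]: The receptive field on the input at this output position is [8 6 10 / 7 9 3 / 3 15 0]. Elementwise product with the kernel and sum: 8·1 + 10·3 + 9·1 + 3·3 + 3·1 + 15·3 + 0·-1.

104 104
36 68
65 102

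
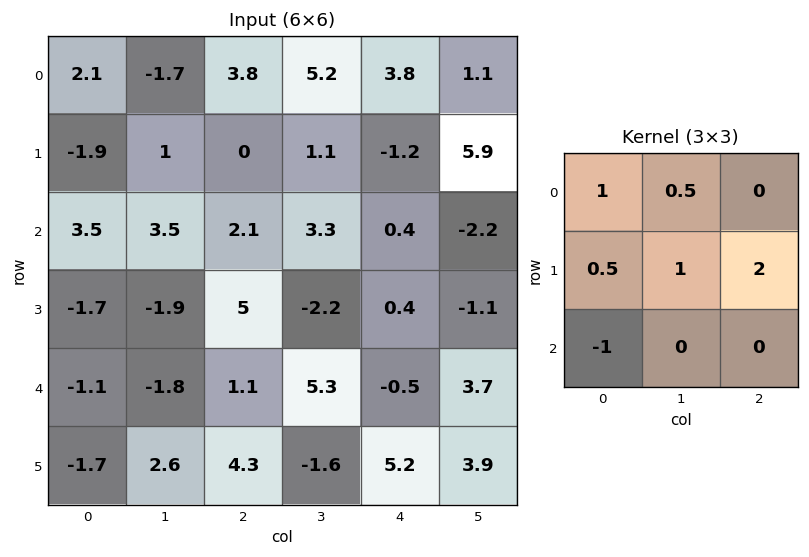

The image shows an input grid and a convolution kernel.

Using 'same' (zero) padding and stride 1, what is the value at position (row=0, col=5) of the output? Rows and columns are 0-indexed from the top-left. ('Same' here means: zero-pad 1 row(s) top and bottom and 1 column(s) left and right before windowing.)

4.2

The receptive field on the zero-padded input at this output position is [0 0 0 / 3.8 1.1 0 / -1.2 5.9 0]. Elementwise product with the kernel and sum: 0·1 + 0·0.5 + 3.8·0.5 + 1.1·1 + 0·2 + -1.2·-1.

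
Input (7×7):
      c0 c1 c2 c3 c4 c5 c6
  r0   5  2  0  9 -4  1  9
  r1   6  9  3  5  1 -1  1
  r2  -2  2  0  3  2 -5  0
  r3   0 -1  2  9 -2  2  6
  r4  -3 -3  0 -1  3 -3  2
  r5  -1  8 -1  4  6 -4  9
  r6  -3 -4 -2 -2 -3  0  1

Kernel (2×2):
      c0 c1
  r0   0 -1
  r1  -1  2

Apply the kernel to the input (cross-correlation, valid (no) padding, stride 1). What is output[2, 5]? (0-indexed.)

The receptive field on the input at this output position is [-5 0 / 2 6]. Elementwise product with the kernel and sum: 0·-1 + 2·-1 + 6·2.

10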